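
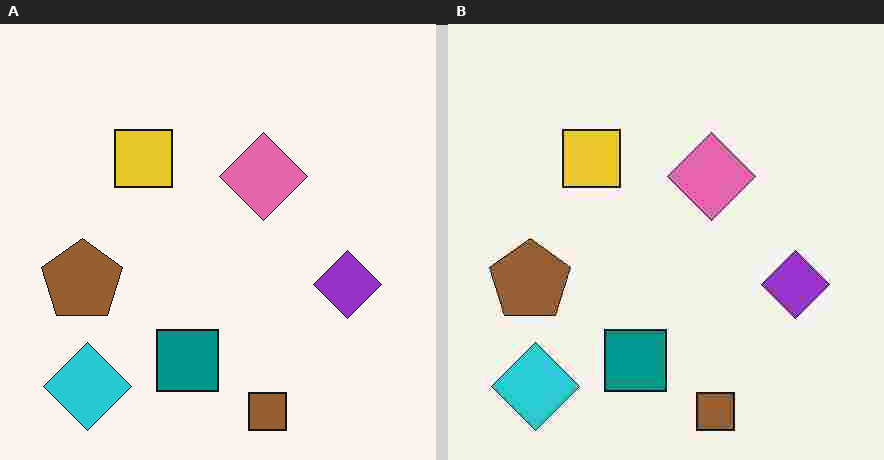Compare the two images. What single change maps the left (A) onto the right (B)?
Degraded with heavy JPEG compression.

Blocky 8×8 compression artifacts appear around shape edges and the flat background shows ringing — characteristic JPEG degradation.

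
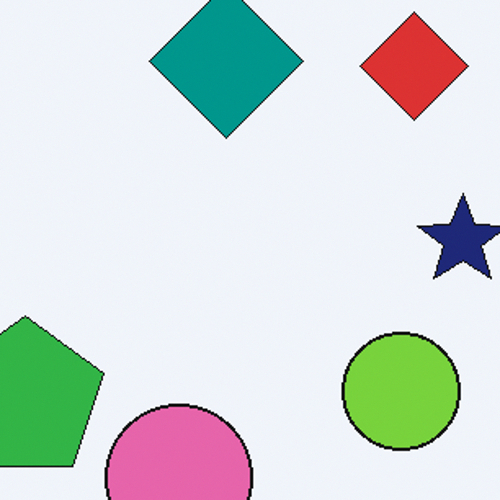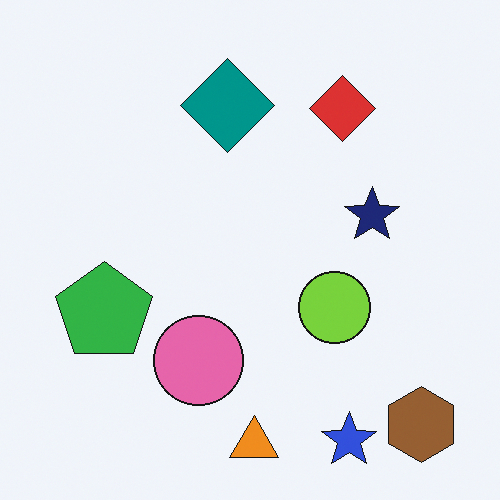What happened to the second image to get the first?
It was cropped to a noticeably smaller region and rescaled.

The visible shapes are larger and the field of view is narrower; shapes near the original edges may be partly or wholly outside the frame — a crop-and-rescale.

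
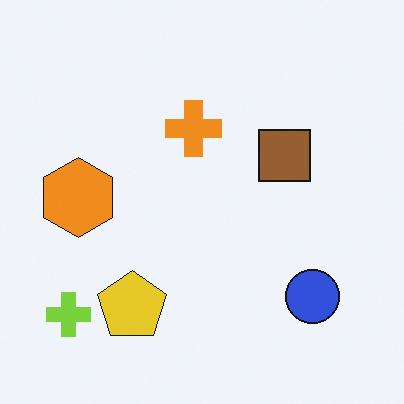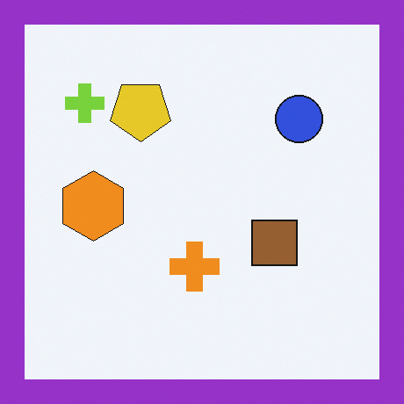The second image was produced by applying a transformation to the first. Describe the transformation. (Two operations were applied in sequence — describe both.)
It was flipped vertically (top ↔ bottom), then framed with a purple border.

The lime cross is in the bottom-left of the first image and the top-left of the second — shapes on opposite sides of the horizontal midline have swapped in a mirror flip. A solid purple frame runs around the edge of the second image, with the content slightly shrunk inside it.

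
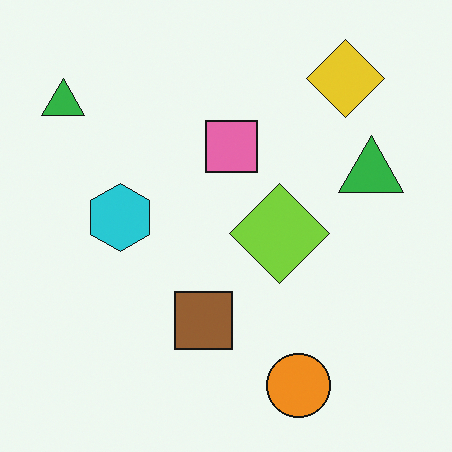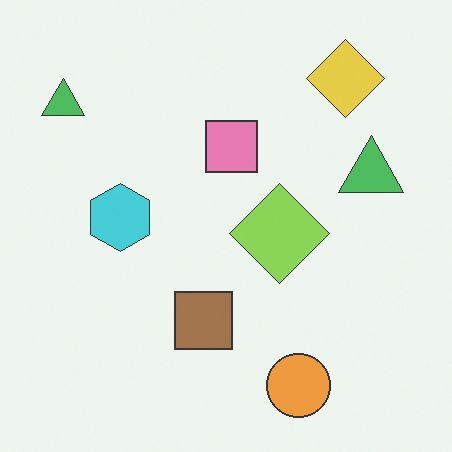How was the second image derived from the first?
The transformation is: given slightly reduced contrast.

Tones are pushed toward mid-grey across the whole image — a global contrast change.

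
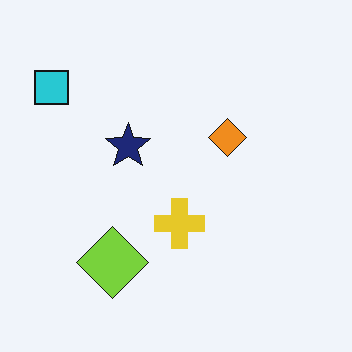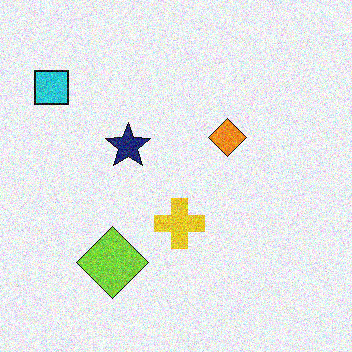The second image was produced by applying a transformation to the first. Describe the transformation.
The image was degraded with visible gaussian noise.

Random speckle covers the whole image, including the flat background.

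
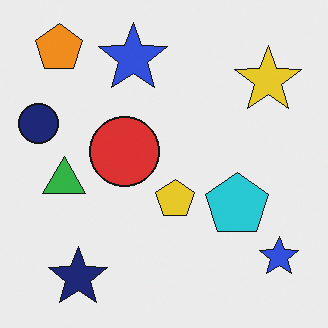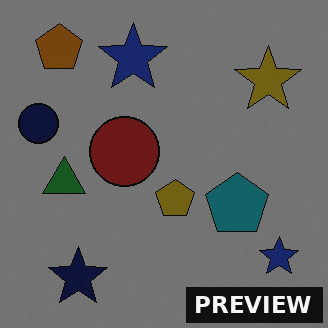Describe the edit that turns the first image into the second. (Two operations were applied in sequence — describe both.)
The image was darkened a lot, then watermarked with the text "PREVIEW" in the lower-right corner.

Every pixel — background and shapes alike — is uniformly darkened. A dark label reading "PREVIEW" appears in the lower-right corner.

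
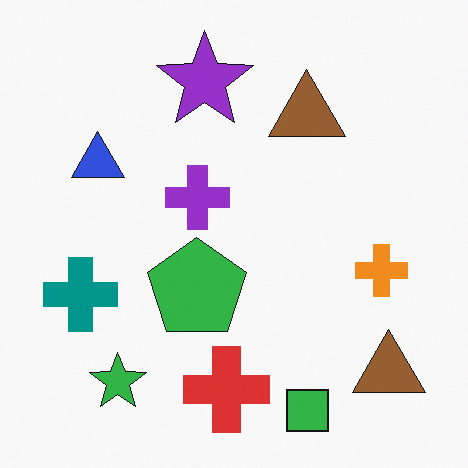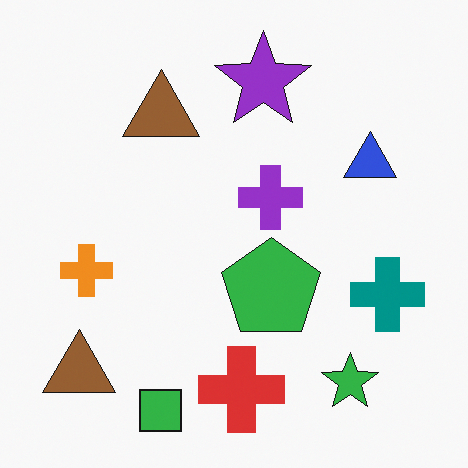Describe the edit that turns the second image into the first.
Flipped horizontally (left ↔ right).

The teal cross is in the right of the second image and the left of the first — shapes on opposite sides of the vertical midline have swapped in a mirror flip.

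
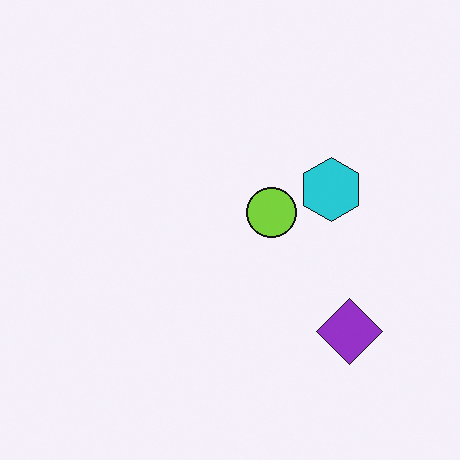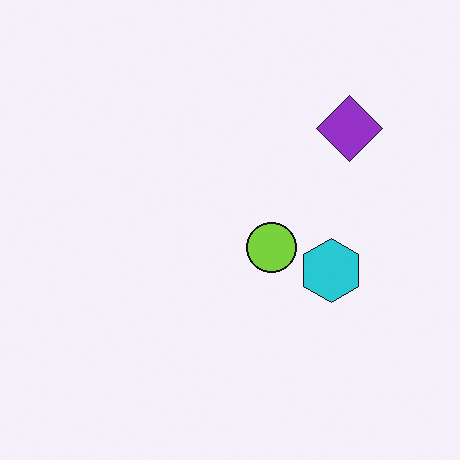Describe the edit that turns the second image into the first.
The transformation is: flipped vertically (top ↔ bottom).

The purple diamond is in the top-right of the second image and the bottom-right of the first — shapes on opposite sides of the horizontal midline have swapped in a mirror flip.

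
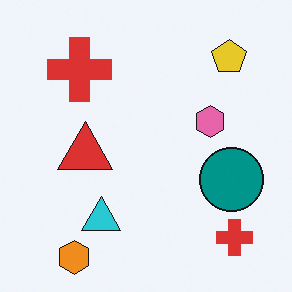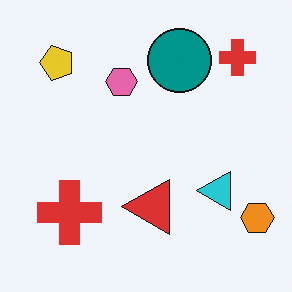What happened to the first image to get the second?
The transformation is: rotated 90° counter-clockwise.

The orange hexagon sits in the bottom-left of the first image and the bottom-right of the second — consistent with a whole-image 90° counter-clockwise rotation.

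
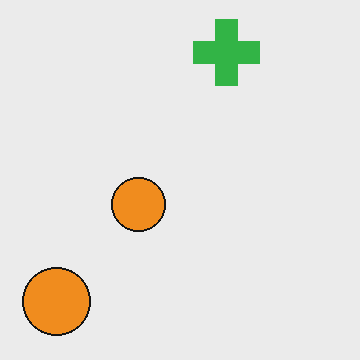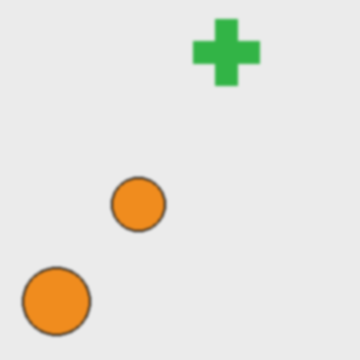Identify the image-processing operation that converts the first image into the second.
It was given a subtle gaussian blur.

Shape edges and outlines are uniformly softened across the whole image.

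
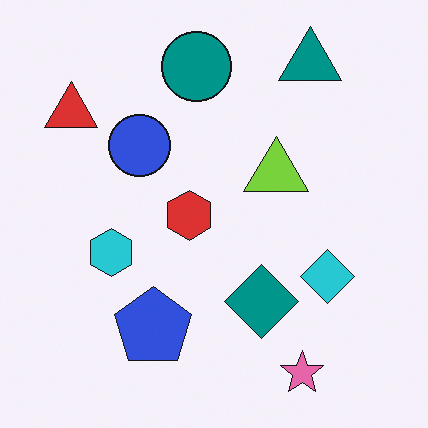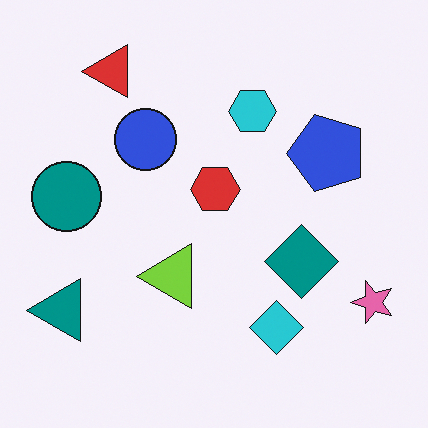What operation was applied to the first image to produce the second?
The transformation is: transposed (reflected across the top-left ↔ bottom-right diagonal).

Shapes have swapped their row and column positions — what was in the top-right is now in the bottom-left — a diagonal reflection.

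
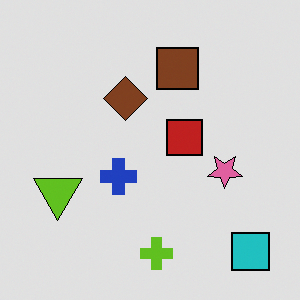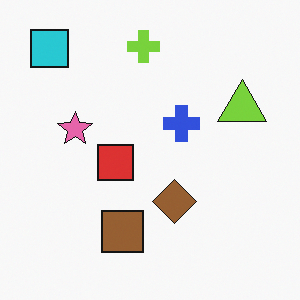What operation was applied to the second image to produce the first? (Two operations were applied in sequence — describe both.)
The image was moderately posterized, then rotated 180°.

Each flat color has snapped to a coarser quantized level — most visibly, the near-white background has dropped to a flat grey. The cyan square sits in the top-left of the second image and the bottom-right of the first — consistent with a whole-image 180° rotation.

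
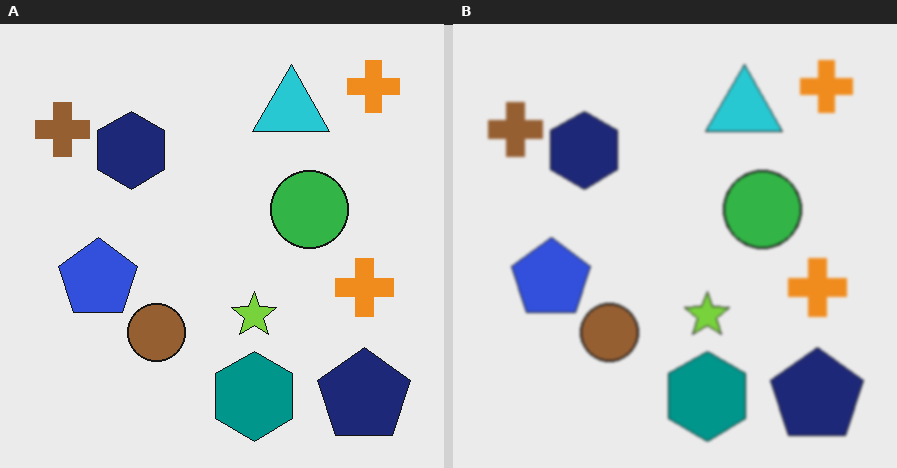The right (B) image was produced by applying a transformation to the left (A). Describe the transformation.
It was slightly softened.

Shape edges and outlines are uniformly softened across the whole image.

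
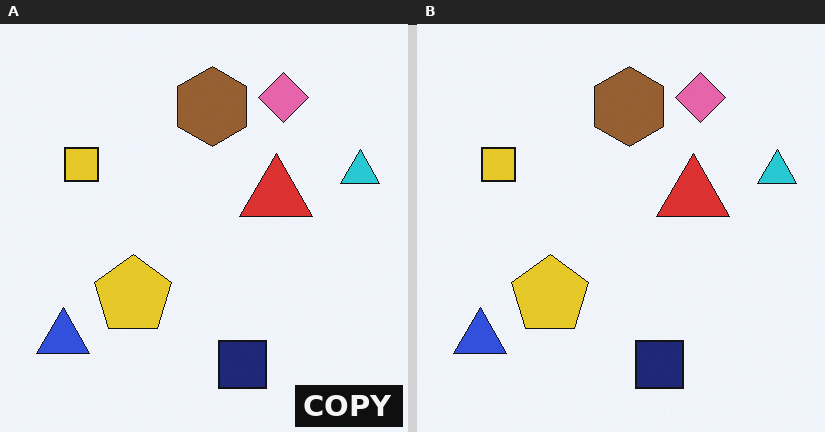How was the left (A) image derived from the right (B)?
This is the original image watermarked with the text "COPY" in the lower-right corner.

A dark label reading "COPY" appears in the lower-right corner.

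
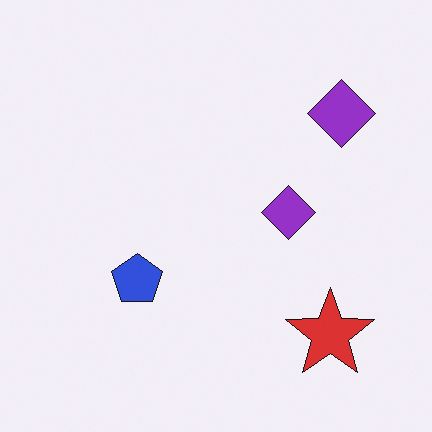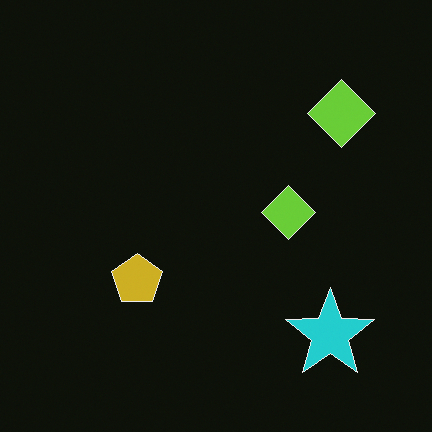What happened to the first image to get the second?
It was color-inverted (negative).

The light background has become dark and every shape's color is its complement — a photographic negative.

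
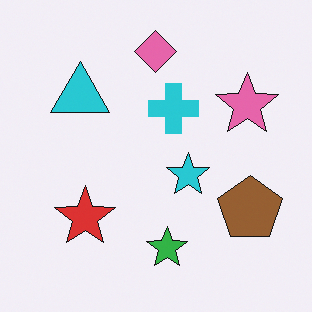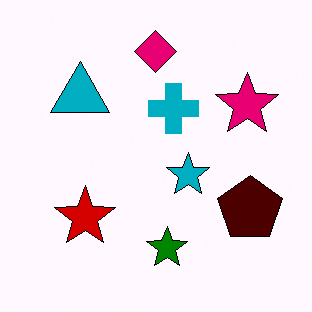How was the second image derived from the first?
It was given much higher contrast.

Tones are pushed away from mid-grey across the whole image — a global contrast change.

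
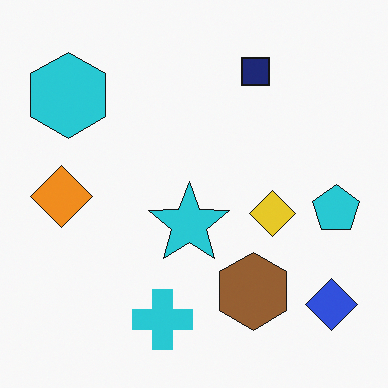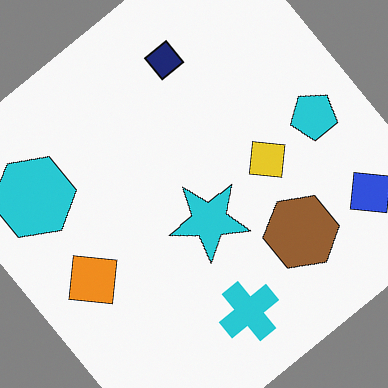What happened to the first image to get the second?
The transformation is: rotated counter-clockwise by a large amount — several tens of degrees.

Every shape is tilted by the same angle and the image corners show triangular fill wedges — a whole-image rotation by a non-right angle.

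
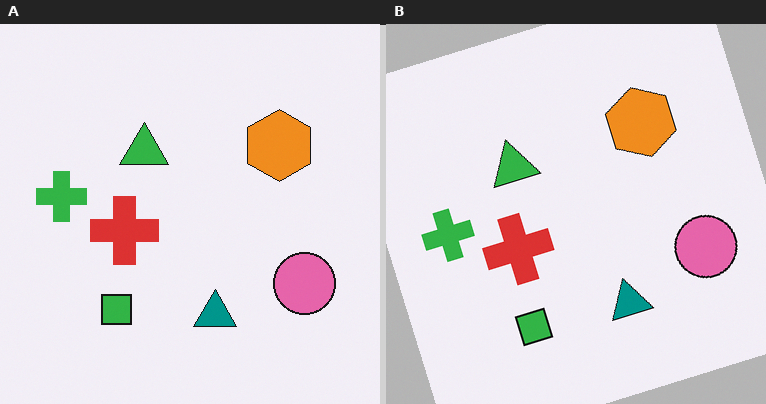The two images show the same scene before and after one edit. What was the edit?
This is the original image rotated counter-clockwise by a moderate amount.

Every shape is tilted by the same angle and the image corners show triangular fill wedges — a whole-image rotation by a non-right angle.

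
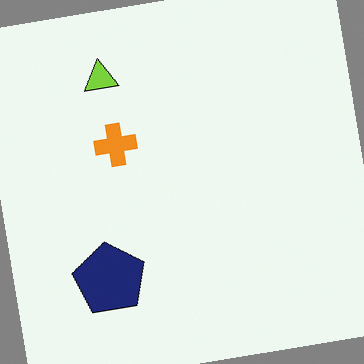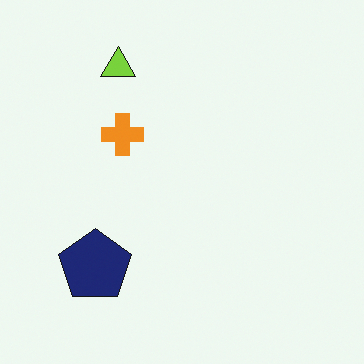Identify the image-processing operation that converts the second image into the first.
The transformation is: rotated counter-clockwise by a slight angle.

Every shape is tilted by the same angle and the image corners show triangular fill wedges — a whole-image rotation by a non-right angle.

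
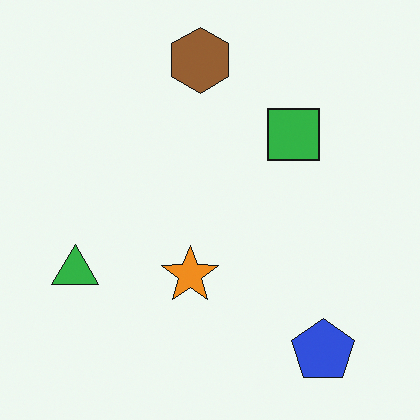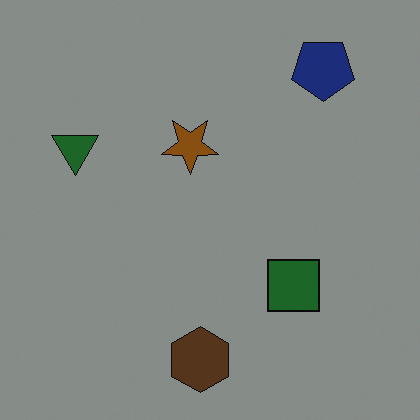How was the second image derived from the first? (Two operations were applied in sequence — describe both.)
Substantially darkened, then flipped vertically (top ↔ bottom).

Every pixel — background and shapes alike — is uniformly darkened. The brown hexagon is in the top of the first image and the bottom of the second — shapes on opposite sides of the horizontal midline have swapped in a mirror flip.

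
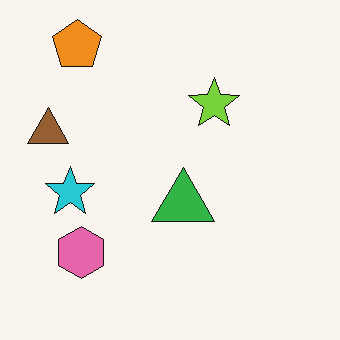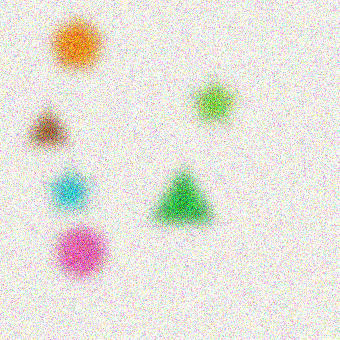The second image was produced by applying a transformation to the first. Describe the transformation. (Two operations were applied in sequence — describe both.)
The transformation is: heavily blurred, then degraded with strong gaussian noise.

Shape edges and outlines are uniformly softened across the whole image. Random speckle covers the whole image, including the flat background.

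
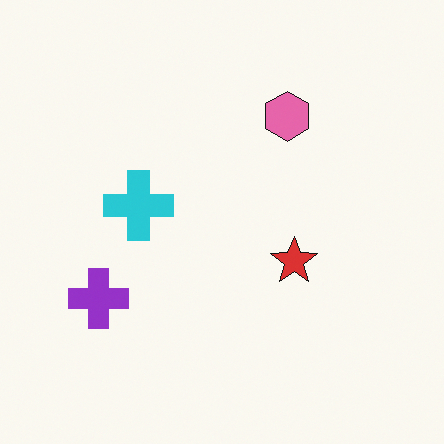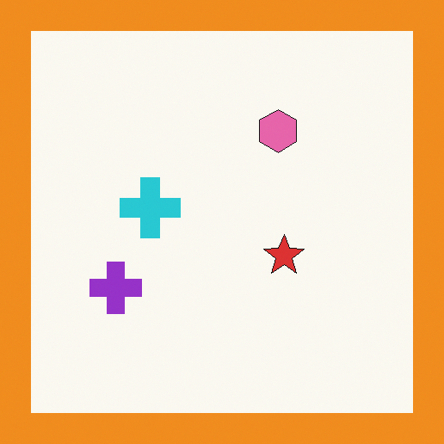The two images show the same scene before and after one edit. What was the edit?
Framed with a orange border.

A solid orange frame runs around the edge of the second image, with the content slightly shrunk inside it.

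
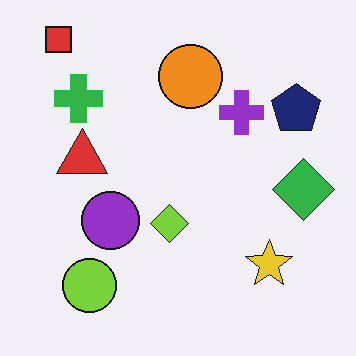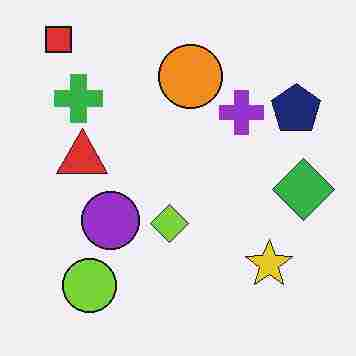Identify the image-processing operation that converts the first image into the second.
Heavily JPEG-compressed with obvious blocking artifacts.

Blocky 8×8 compression artifacts appear around shape edges and the flat background shows ringing — characteristic JPEG degradation.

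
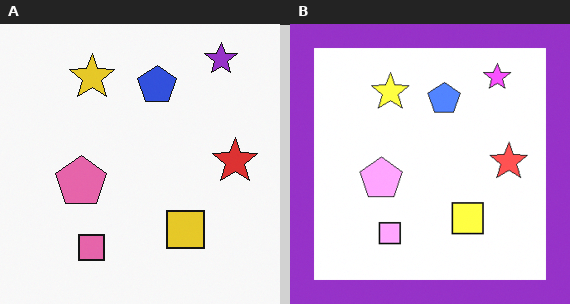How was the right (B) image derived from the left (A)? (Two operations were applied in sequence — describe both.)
The image was noticeably brightened, then framed with a purple border.

Every pixel — background and shapes alike — is uniformly brightened. A solid purple frame runs around the edge of the right (B) image, with the content slightly shrunk inside it.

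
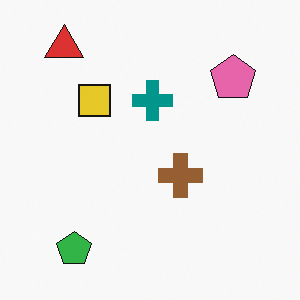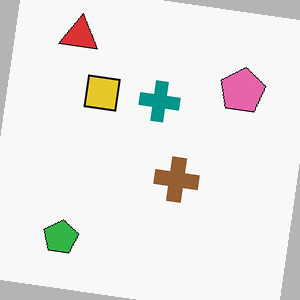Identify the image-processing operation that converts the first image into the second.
The image was rotated clockwise by a slight angle.

Every shape is tilted by the same angle and the image corners show triangular fill wedges — a whole-image rotation by a non-right angle.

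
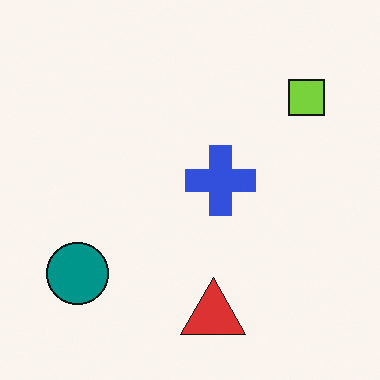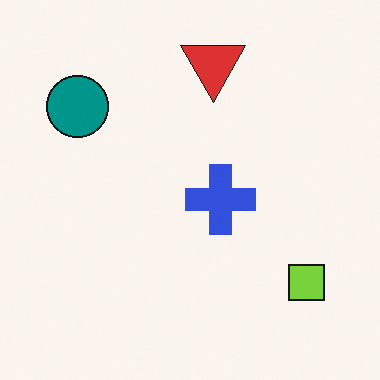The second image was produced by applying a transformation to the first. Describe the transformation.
This is the original image flipped vertically (top ↔ bottom).

The red triangle is in the bottom of the first image and the top of the second — shapes on opposite sides of the horizontal midline have swapped in a mirror flip.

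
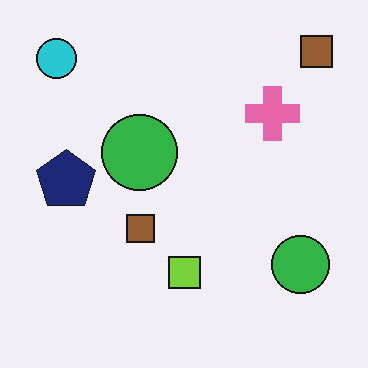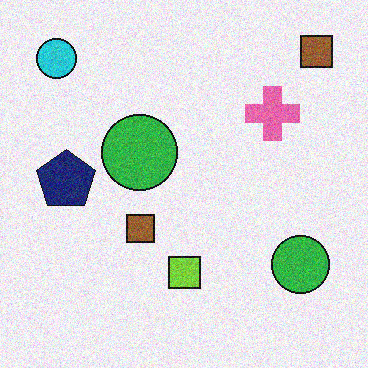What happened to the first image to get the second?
The transformation is: degraded with visible gaussian noise.

Random speckle covers the whole image, including the flat background.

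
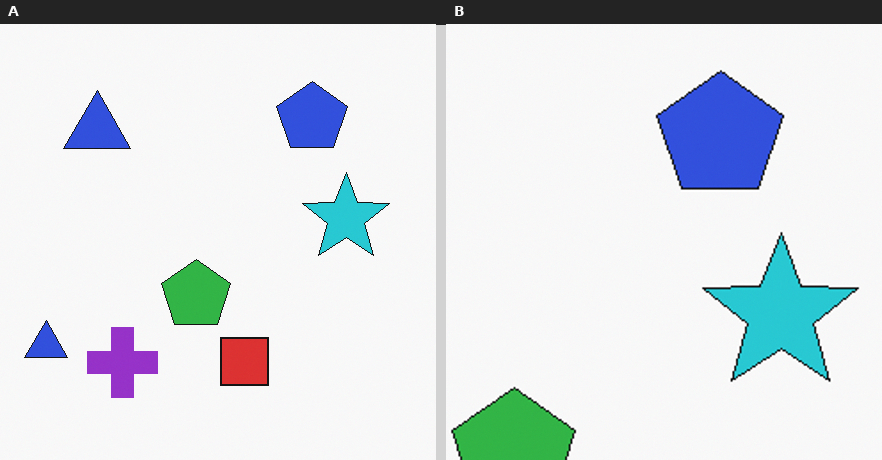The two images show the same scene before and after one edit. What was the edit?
This is the original image cropped tightly and scaled back up.

The visible shapes are larger and the field of view is narrower; shapes near the original edges may be partly or wholly outside the frame — a crop-and-rescale.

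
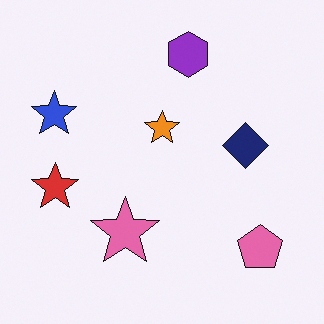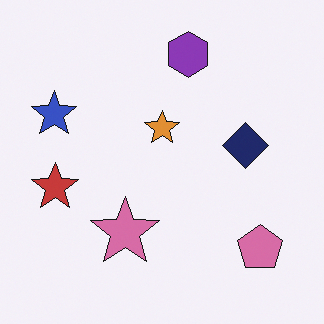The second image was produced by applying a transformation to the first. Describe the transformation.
Slightly desaturated.

All colors are more muted and greyish — a global saturation change.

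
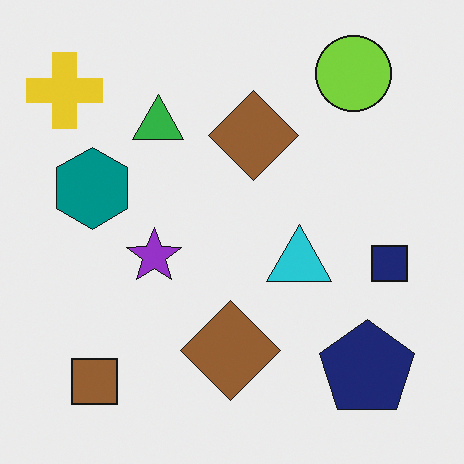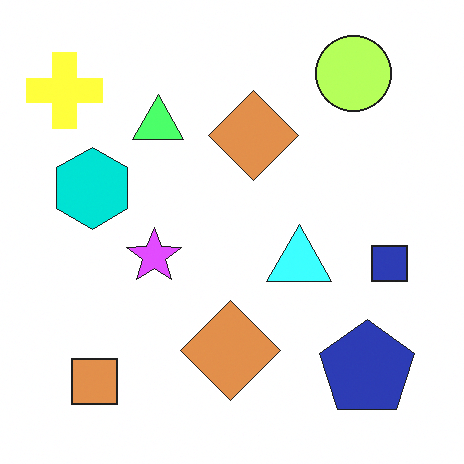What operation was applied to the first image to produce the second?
The image was substantially brightened.

Every pixel — background and shapes alike — is uniformly brightened.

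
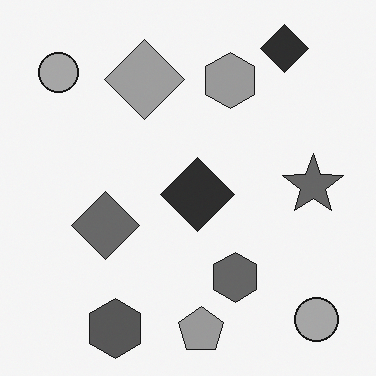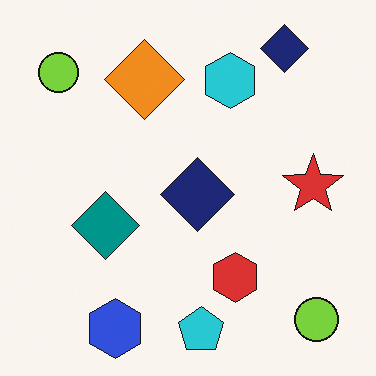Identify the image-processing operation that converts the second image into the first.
Converted to grayscale.

All color is removed — every shape is now a shade of grey.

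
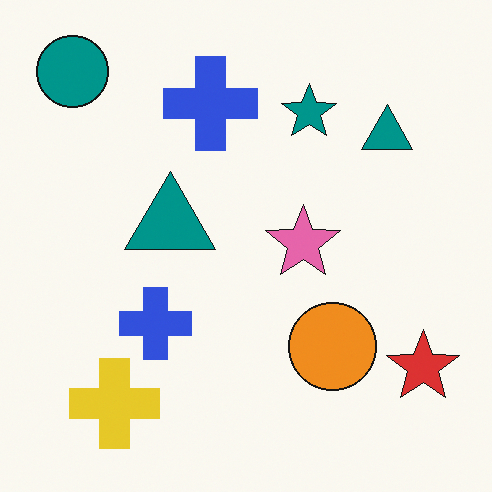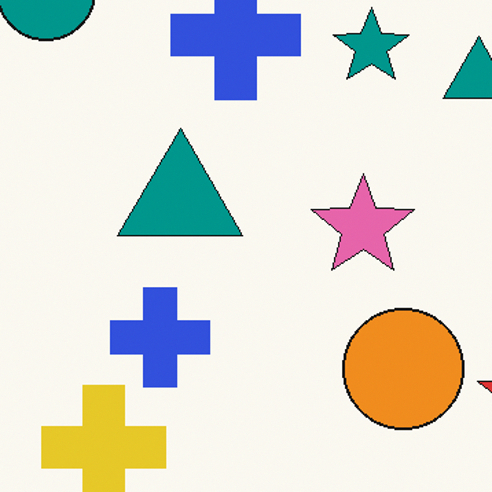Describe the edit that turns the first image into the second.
The second image is the first cropped slightly and scaled back up.

The visible shapes are larger and the field of view is narrower; shapes near the original edges may be partly or wholly outside the frame — a crop-and-rescale.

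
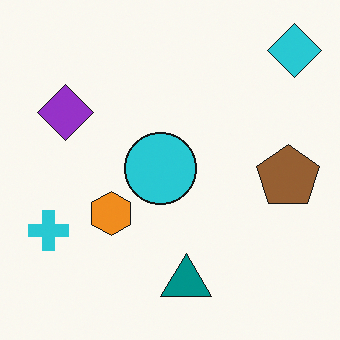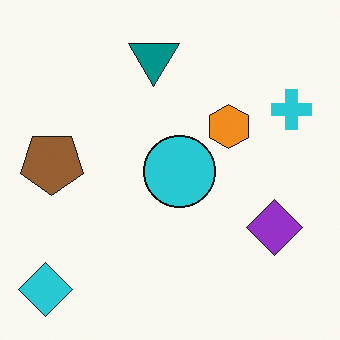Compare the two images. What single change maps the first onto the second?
It was rotated 180°.

The cyan diamond sits in the top-right of the first image and the bottom-left of the second — consistent with a whole-image 180° rotation.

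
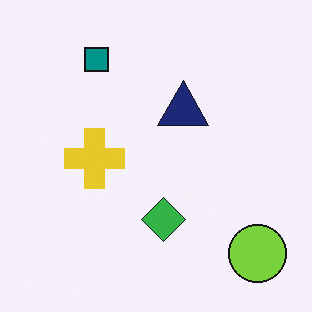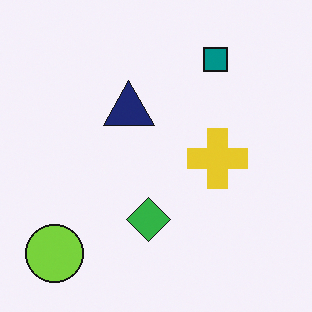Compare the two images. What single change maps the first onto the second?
Flipped horizontally (left ↔ right).

The lime circle is in the bottom-right of the first image and the bottom-left of the second — shapes on opposite sides of the vertical midline have swapped in a mirror flip.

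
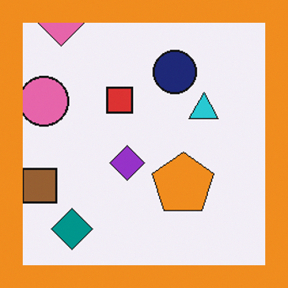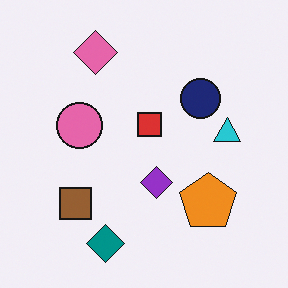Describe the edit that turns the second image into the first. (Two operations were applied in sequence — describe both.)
It was cropped to a modestly smaller region and rescaled, then framed with a orange border.

The visible shapes are larger and the field of view is narrower; shapes near the original edges may be partly or wholly outside the frame — a crop-and-rescale. A solid orange frame runs around the edge of the first image, with the content slightly shrunk inside it.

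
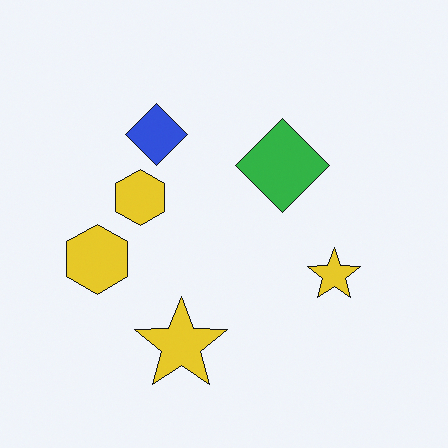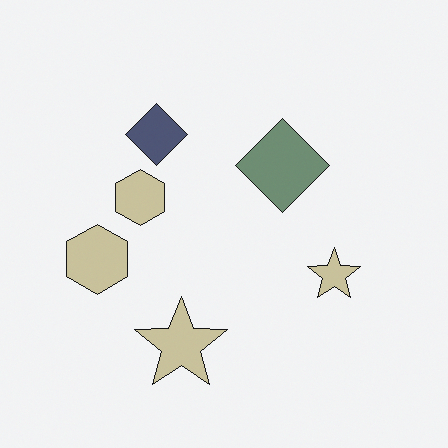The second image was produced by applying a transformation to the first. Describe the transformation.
Made much more muted (saturation change).

All colors are more muted and greyish — a global saturation change.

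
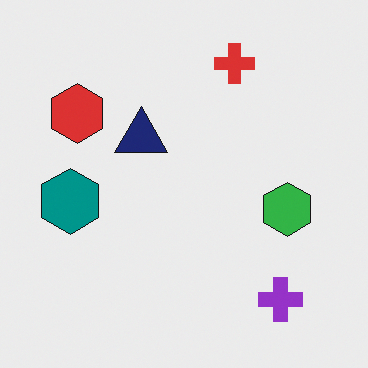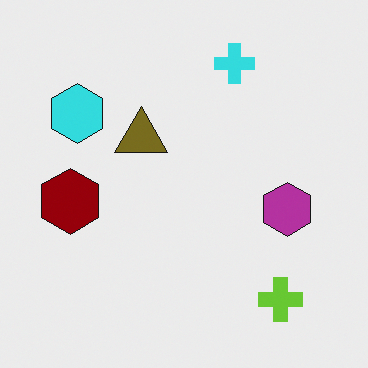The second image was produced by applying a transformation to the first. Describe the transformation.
The transformation is: hue-shifted through roughly half the color wheel.

Every shape's color has rotated by the same amount around the hue wheel — a uniform hue shift.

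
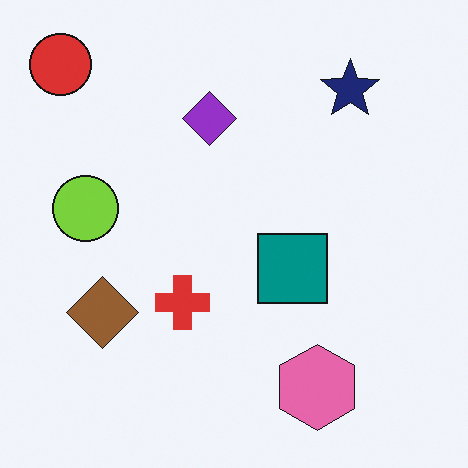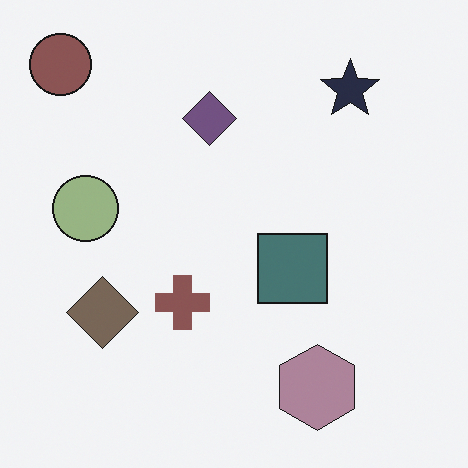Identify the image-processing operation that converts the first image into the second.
Heavily desaturated.

All colors are more muted and greyish — a global saturation change.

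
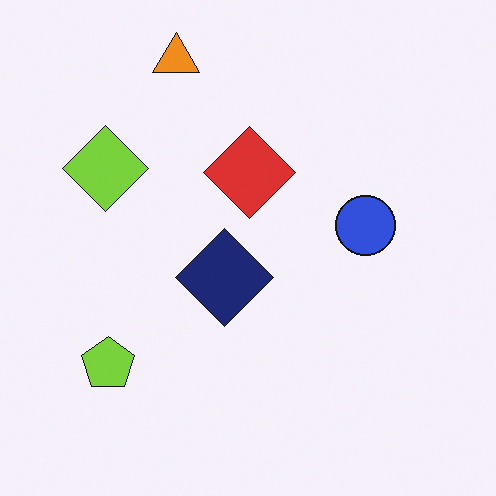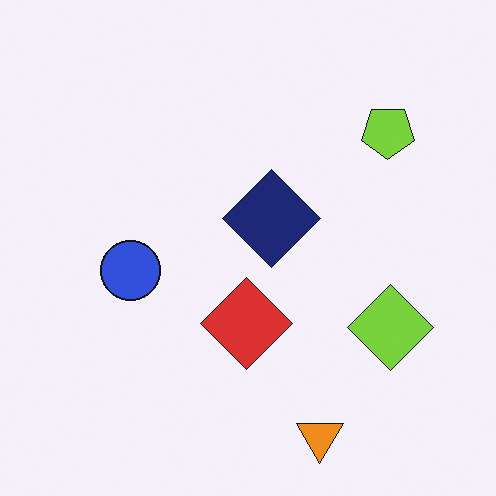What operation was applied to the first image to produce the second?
It was rotated 180°.

The orange triangle sits in the top of the first image and the bottom of the second — consistent with a whole-image 180° rotation.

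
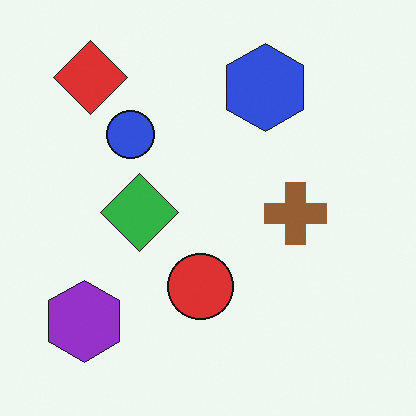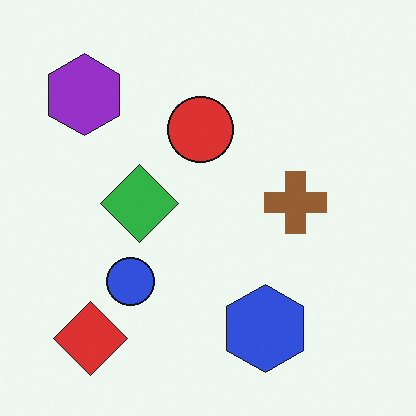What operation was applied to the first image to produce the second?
It was flipped vertically (top ↔ bottom).

The red diamond is in the top-left of the first image and the bottom-left of the second — shapes on opposite sides of the horizontal midline have swapped in a mirror flip.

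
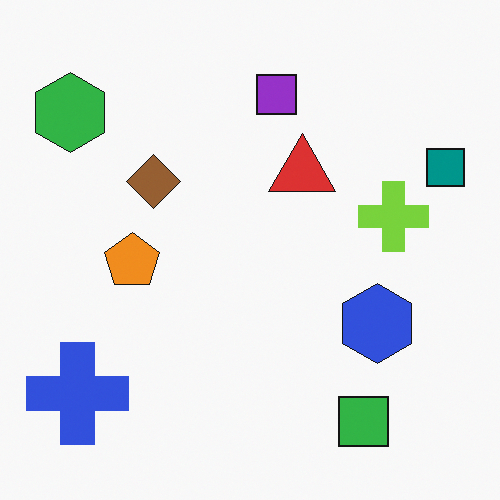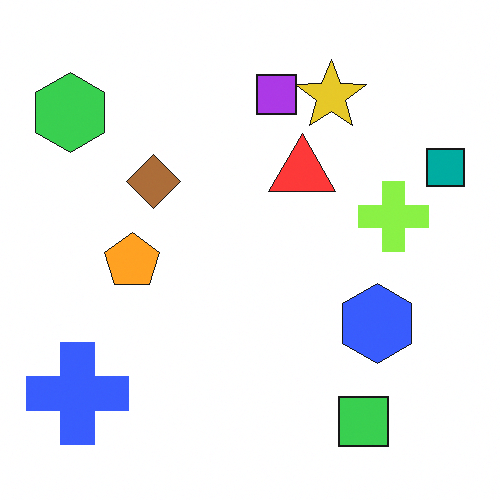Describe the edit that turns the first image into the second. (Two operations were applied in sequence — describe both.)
The image was slightly brightened, then overlaid with an additional yellow star.

Every pixel — background and shapes alike — is uniformly brightened. A yellow star appears in the second image that is absent from the first.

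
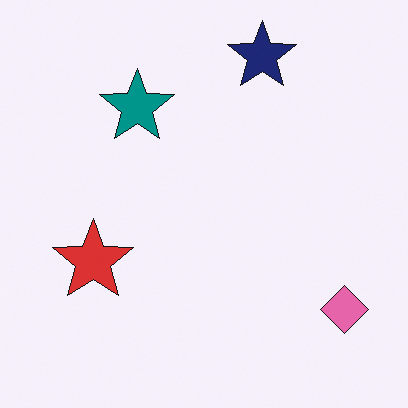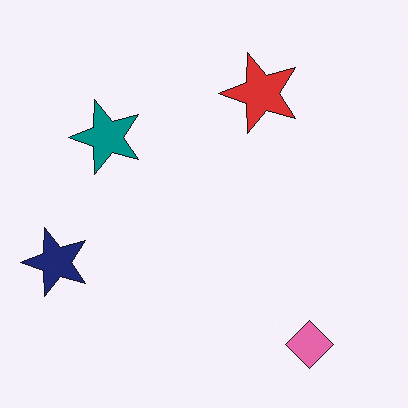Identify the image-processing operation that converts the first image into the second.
The transformation is: transposed (reflected across the top-left ↔ bottom-right diagonal).

Shapes have swapped their row and column positions — what was in the top-right is now in the bottom-left — a diagonal reflection.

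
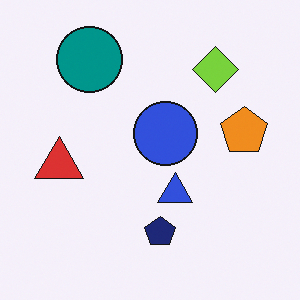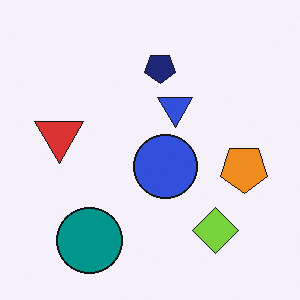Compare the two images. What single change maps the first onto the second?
The image was flipped vertically (top ↔ bottom).

The teal circle is in the top-left of the first image and the bottom-left of the second — shapes on opposite sides of the horizontal midline have swapped in a mirror flip.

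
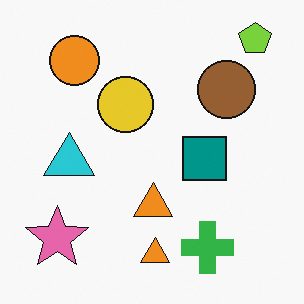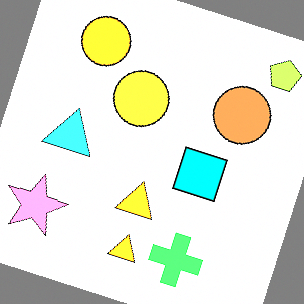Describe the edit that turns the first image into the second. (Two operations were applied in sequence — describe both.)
The image was rotated clockwise by a clearly visible amount, then substantially brightened.

Every shape is tilted by the same angle and the image corners show triangular fill wedges — a whole-image rotation by a non-right angle. Every pixel — background and shapes alike — is uniformly brightened.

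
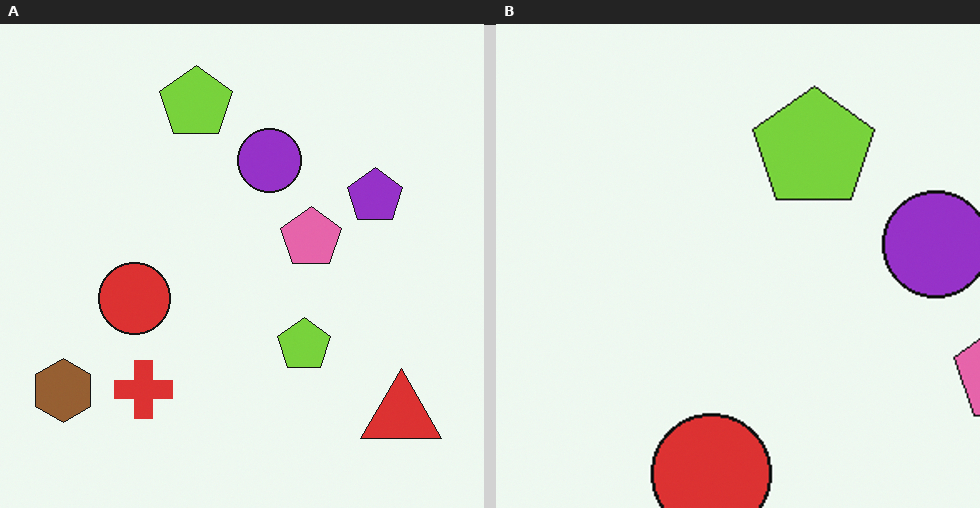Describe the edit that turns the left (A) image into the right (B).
This is the original image cropped tightly and scaled back up.

The visible shapes are larger and the field of view is narrower; shapes near the original edges may be partly or wholly outside the frame — a crop-and-rescale.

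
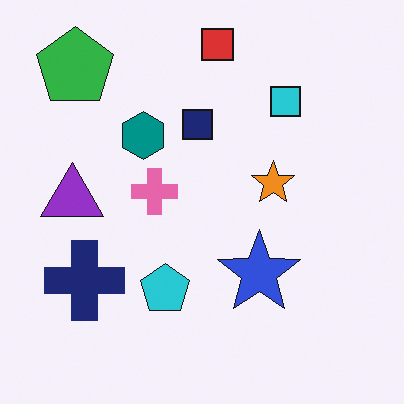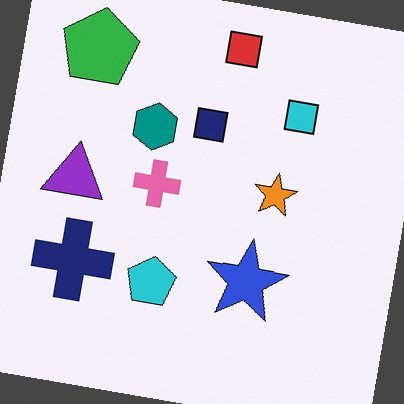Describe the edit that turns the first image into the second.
Rotated clockwise by a few degrees.

Every shape is tilted by the same angle and the image corners show triangular fill wedges — a whole-image rotation by a non-right angle.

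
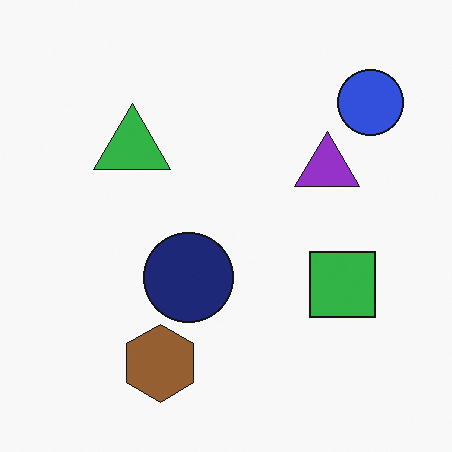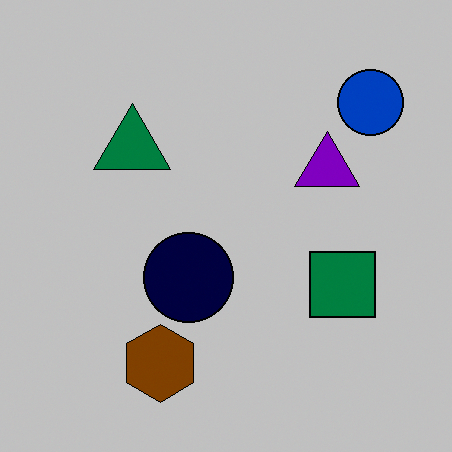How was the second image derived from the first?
This is the original image heavily posterized to just a handful of flat colors.

Each flat color has snapped to a coarser quantized level — most visibly, the near-white background has dropped to a flat grey.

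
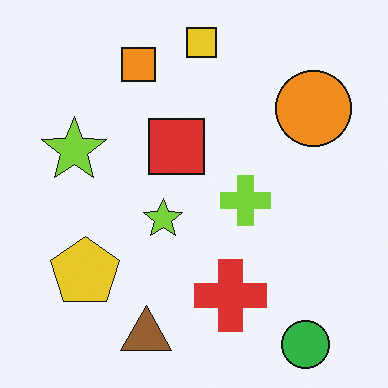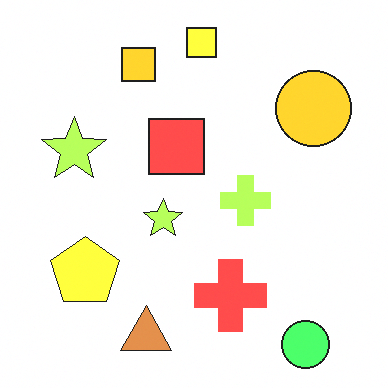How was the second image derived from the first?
The transformation is: noticeably brightened.

Every pixel — background and shapes alike — is uniformly brightened.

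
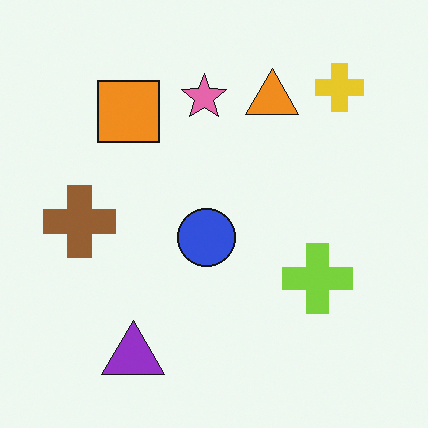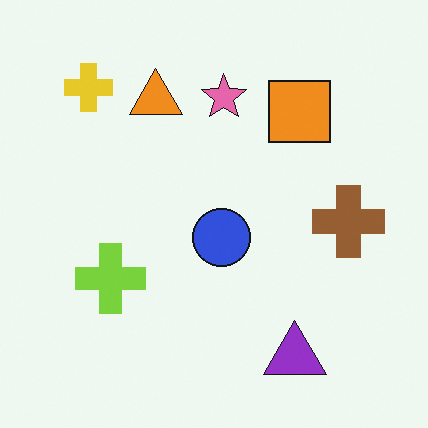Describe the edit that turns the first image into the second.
The image was flipped horizontally (left ↔ right).

The brown cross is in the left of the first image and the right of the second — shapes on opposite sides of the vertical midline have swapped in a mirror flip.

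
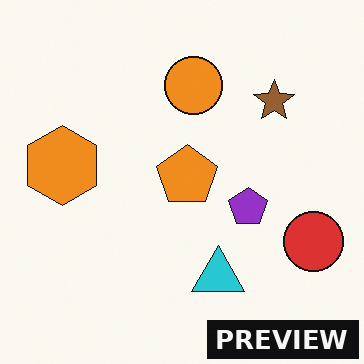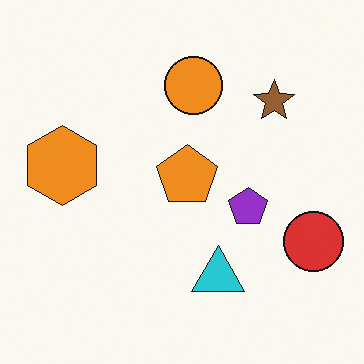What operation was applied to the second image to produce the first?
The image was watermarked with the text "PREVIEW" in the lower-right corner.

A dark label reading "PREVIEW" appears in the lower-right corner.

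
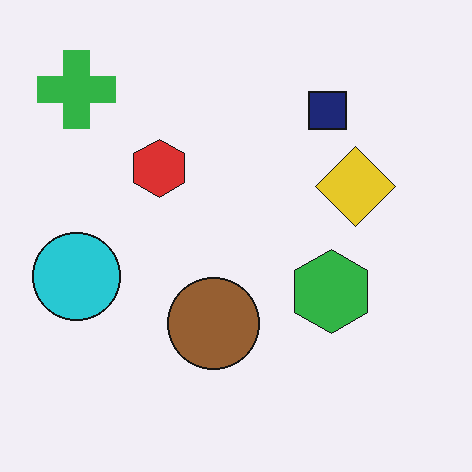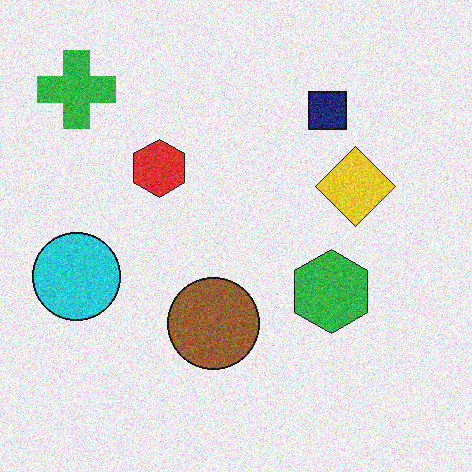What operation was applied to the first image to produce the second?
This is the original image degraded with visible gaussian noise.

Random speckle covers the whole image, including the flat background.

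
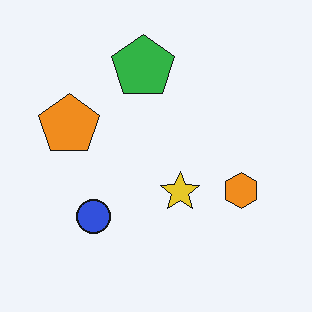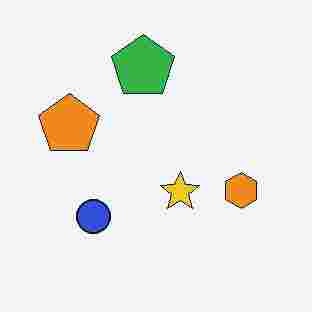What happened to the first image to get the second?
This is the original image heavily JPEG-compressed with obvious blocking artifacts.

Blocky 8×8 compression artifacts appear around shape edges and the flat background shows ringing — characteristic JPEG degradation.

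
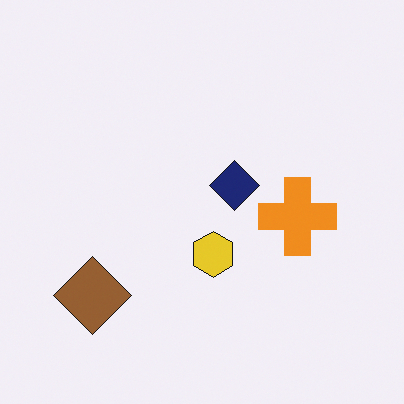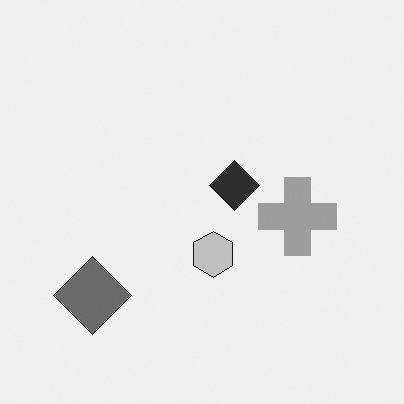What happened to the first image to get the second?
It was converted to grayscale.

All color is removed — every shape is now a shade of grey.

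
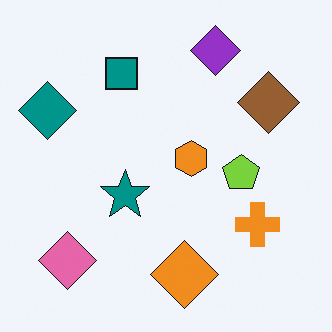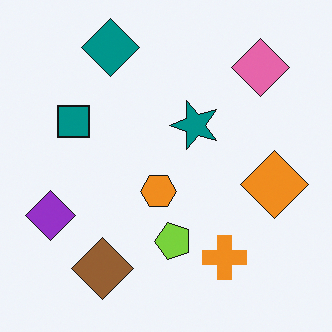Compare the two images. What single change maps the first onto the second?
Transposed (reflected across the top-left ↔ bottom-right diagonal).

Shapes have swapped their row and column positions — what was in the top-right is now in the bottom-left — a diagonal reflection.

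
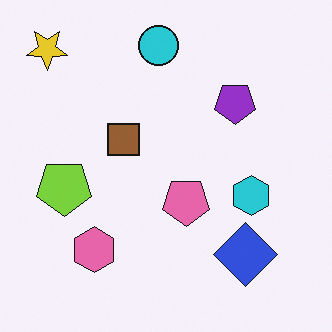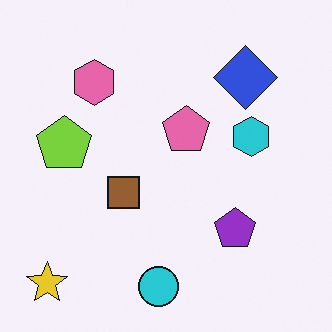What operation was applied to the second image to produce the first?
The first image is the second flipped vertically (top ↔ bottom).

The cyan circle is in the bottom of the second image and the top of the first — shapes on opposite sides of the horizontal midline have swapped in a mirror flip.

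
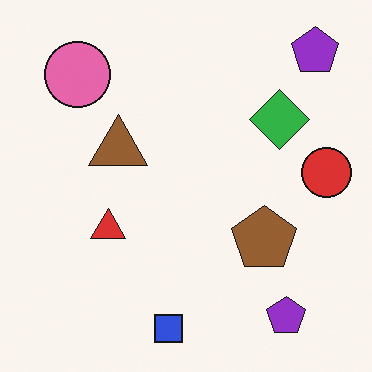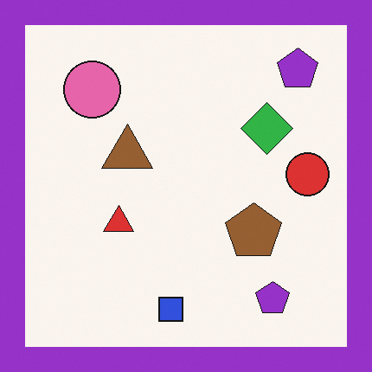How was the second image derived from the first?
The second image is the first framed with a purple border.

A solid purple frame runs around the edge of the second image, with the content slightly shrunk inside it.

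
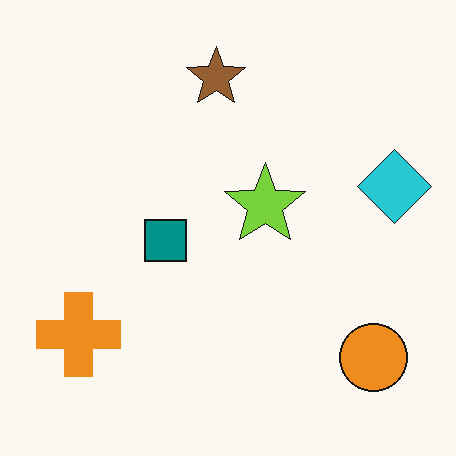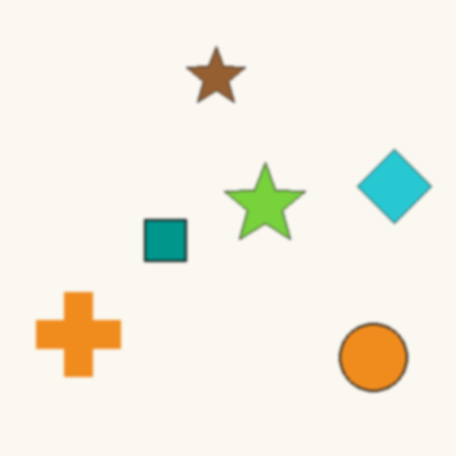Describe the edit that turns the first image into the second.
Lightly blurred.

Shape edges and outlines are uniformly softened across the whole image.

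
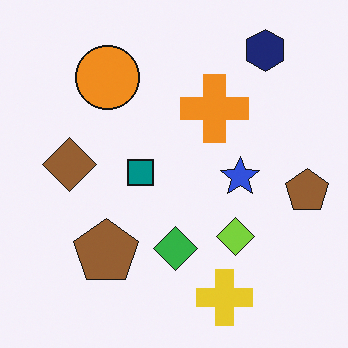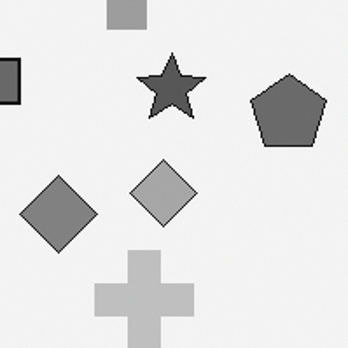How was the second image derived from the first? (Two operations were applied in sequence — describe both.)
Converted to grayscale, then cropped tightly and scaled back up.

All color is removed — every shape is now a shade of grey. The visible shapes are larger and the field of view is narrower; shapes near the original edges may be partly or wholly outside the frame — a crop-and-rescale.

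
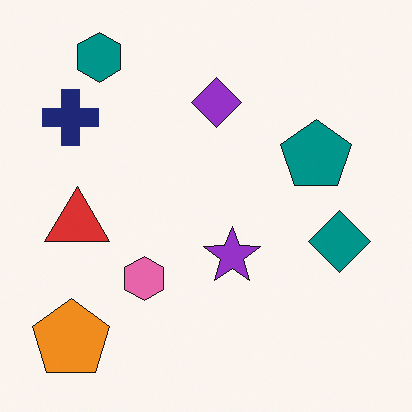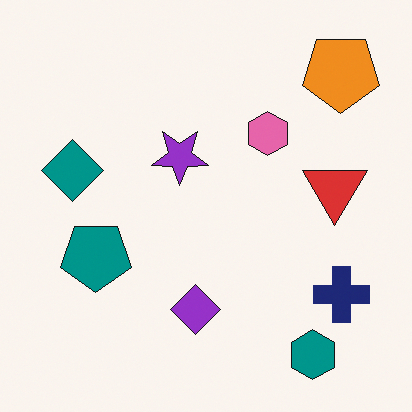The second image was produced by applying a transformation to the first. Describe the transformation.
The transformation is: rotated 180°.

The orange pentagon sits in the bottom-left of the first image and the top-right of the second — consistent with a whole-image 180° rotation.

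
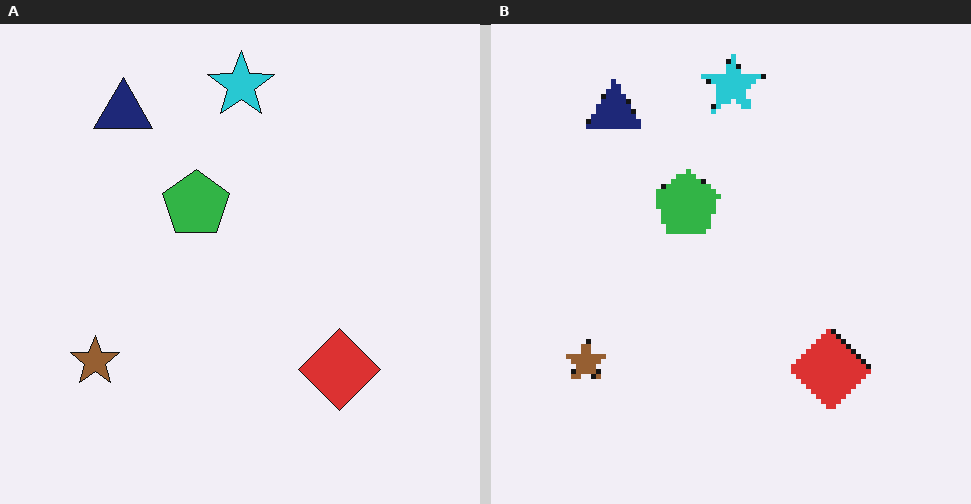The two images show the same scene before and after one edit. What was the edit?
It was lightly pixelated (a mild mosaic effect).

Shapes are reduced to large square blocks; fine edges and outlines are lost — a downscale-then-upscale (mosaic) effect.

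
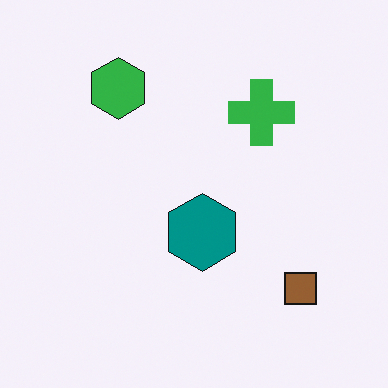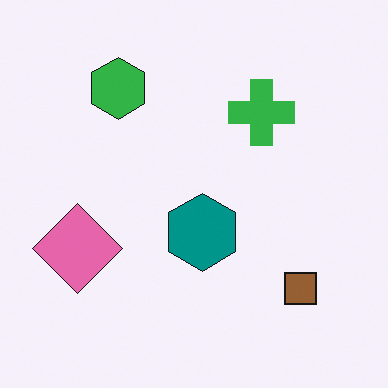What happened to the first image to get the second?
The image was overlaid with an additional pink diamond.

A pink diamond appears in the second image that is absent from the first.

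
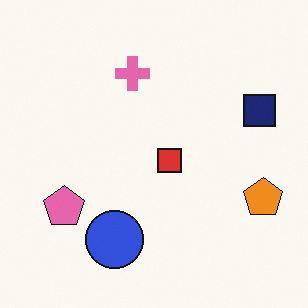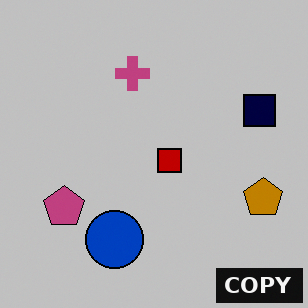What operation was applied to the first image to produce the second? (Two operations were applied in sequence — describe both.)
The second image is the first aggressively posterized, then watermarked with the text "COPY" in the lower-right corner.

Each flat color has snapped to a coarser quantized level — most visibly, the near-white background has dropped to a flat grey. A dark label reading "COPY" appears in the lower-right corner.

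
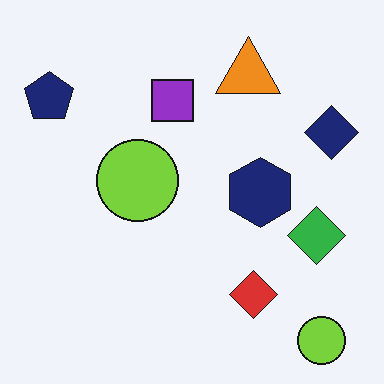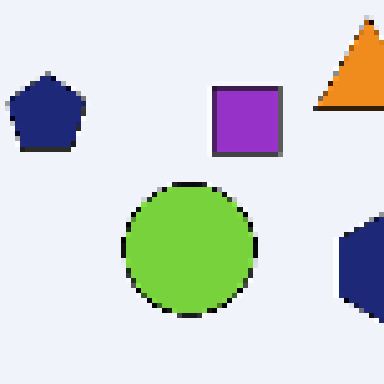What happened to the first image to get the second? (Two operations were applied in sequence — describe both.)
This is the original image cropped slightly and scaled back up, then mildly pixelated.

The visible shapes are larger and the field of view is narrower; shapes near the original edges may be partly or wholly outside the frame — a crop-and-rescale. Shapes are reduced to large square blocks; fine edges and outlines are lost — a downscale-then-upscale (mosaic) effect.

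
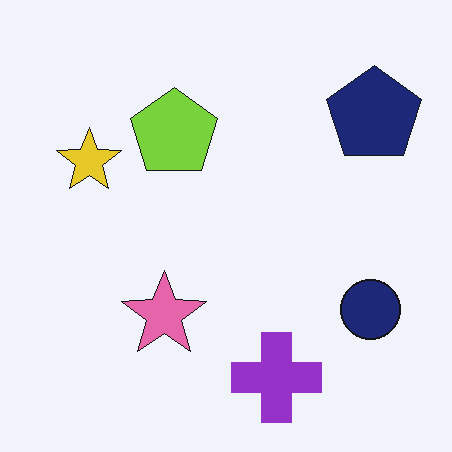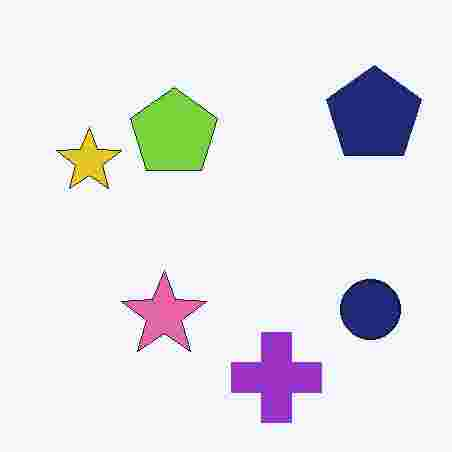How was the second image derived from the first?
The image was degraded with heavy JPEG compression.

Blocky 8×8 compression artifacts appear around shape edges and the flat background shows ringing — characteristic JPEG degradation.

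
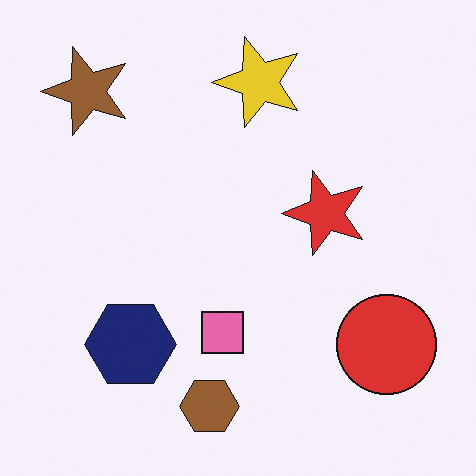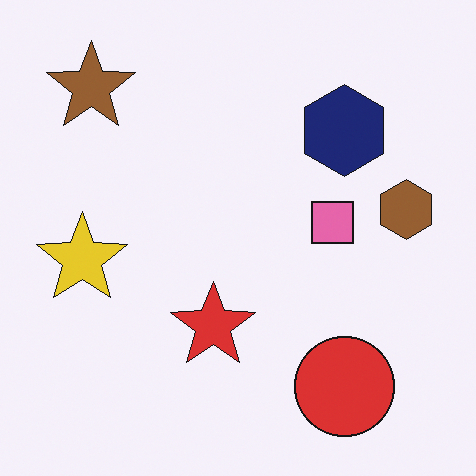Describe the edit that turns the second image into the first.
Transposed (reflected across the top-left ↔ bottom-right diagonal).

Shapes have swapped their row and column positions — what was in the top-right is now in the bottom-left — a diagonal reflection.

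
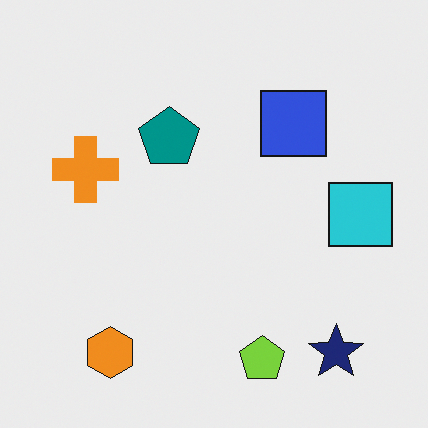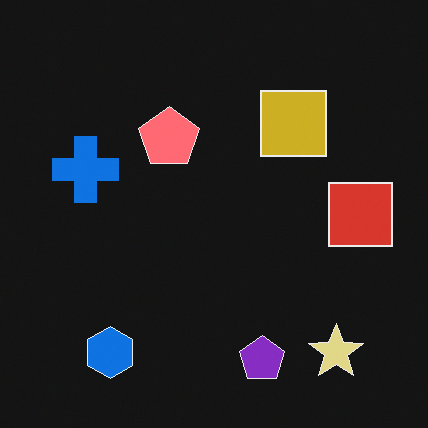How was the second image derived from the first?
It was color-inverted (negative).

The light background has become dark and every shape's color is its complement — a photographic negative.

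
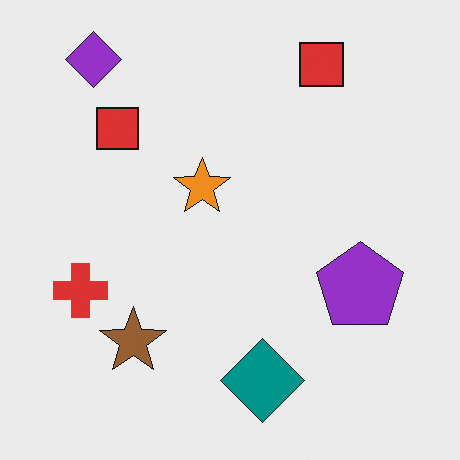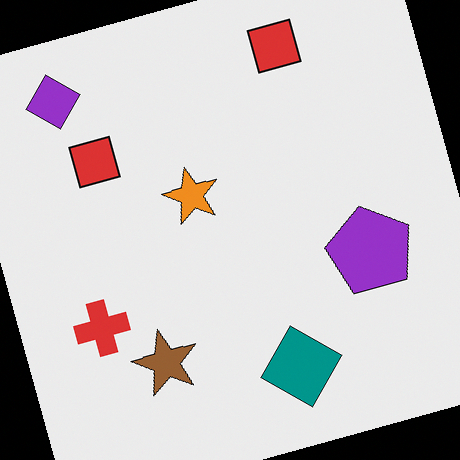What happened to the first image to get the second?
The image was rotated counter-clockwise by a moderate amount.

Every shape is tilted by the same angle and the image corners show triangular fill wedges — a whole-image rotation by a non-right angle.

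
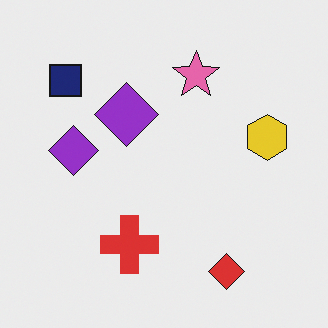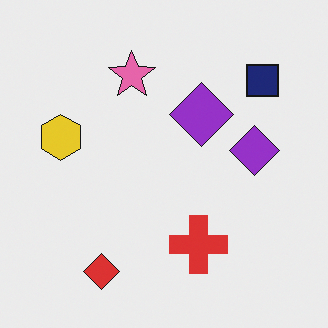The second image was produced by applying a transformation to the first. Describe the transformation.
The image was flipped horizontally (left ↔ right).

The yellow hexagon is in the right of the first image and the left of the second — shapes on opposite sides of the vertical midline have swapped in a mirror flip.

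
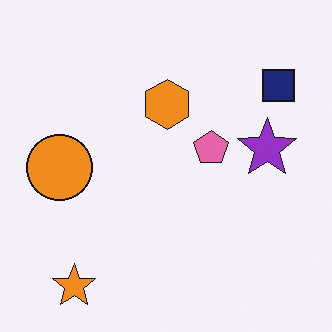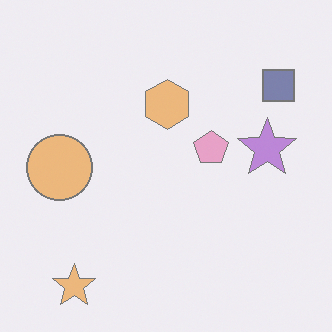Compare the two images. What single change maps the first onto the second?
It was washed out (contrast reduced).

Tones are pushed toward mid-grey across the whole image — a global contrast change.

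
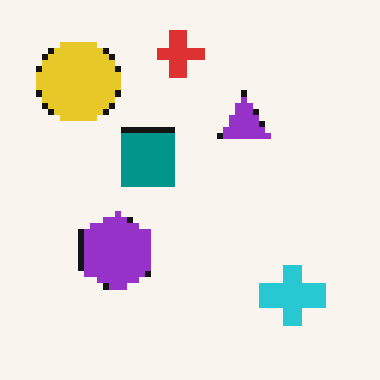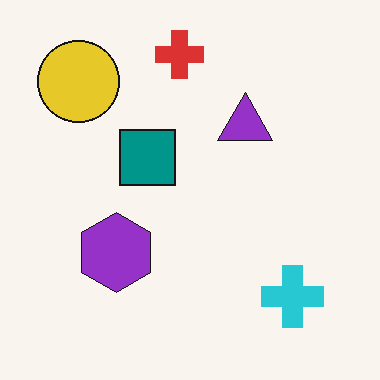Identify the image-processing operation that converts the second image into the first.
Pixelated into visible square blocks.

Shapes are reduced to large square blocks; fine edges and outlines are lost — a downscale-then-upscale (mosaic) effect.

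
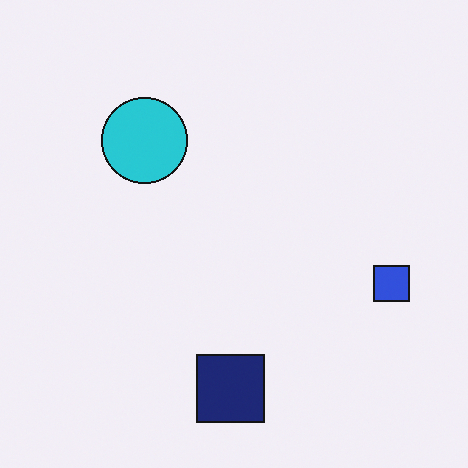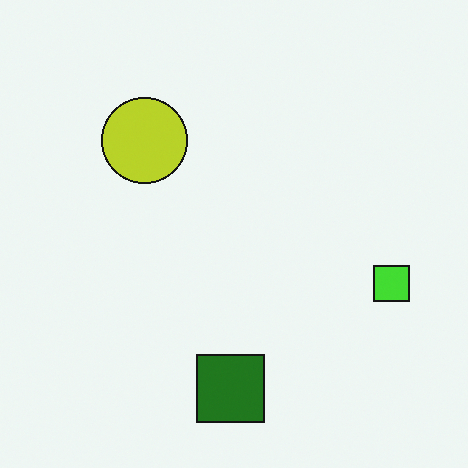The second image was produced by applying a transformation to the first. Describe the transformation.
Hue-shifted by a large amount.

Every shape's color has rotated by the same amount around the hue wheel — a uniform hue shift.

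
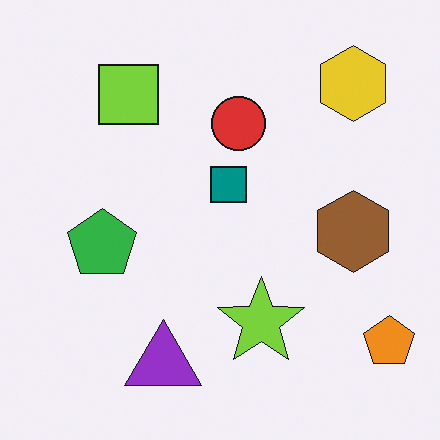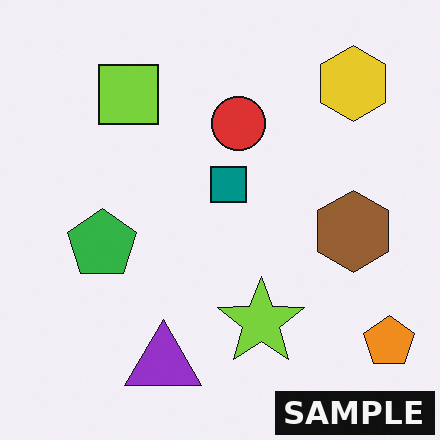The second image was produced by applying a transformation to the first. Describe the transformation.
The second image is the first watermarked with the text "SAMPLE" in the lower-right corner.

A dark label reading "SAMPLE" appears in the lower-right corner.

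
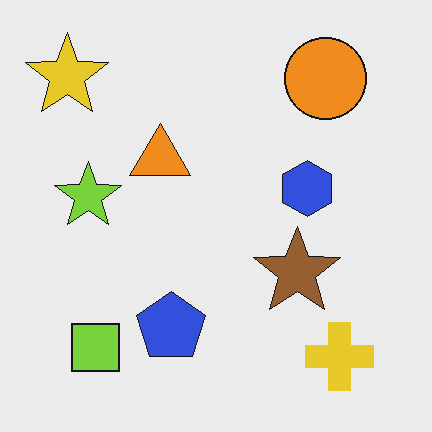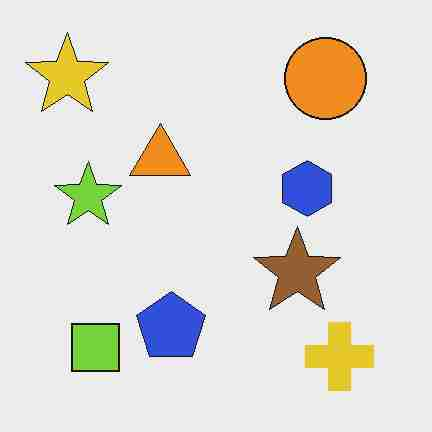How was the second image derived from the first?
Degraded with heavy JPEG compression.

Blocky 8×8 compression artifacts appear around shape edges and the flat background shows ringing — characteristic JPEG degradation.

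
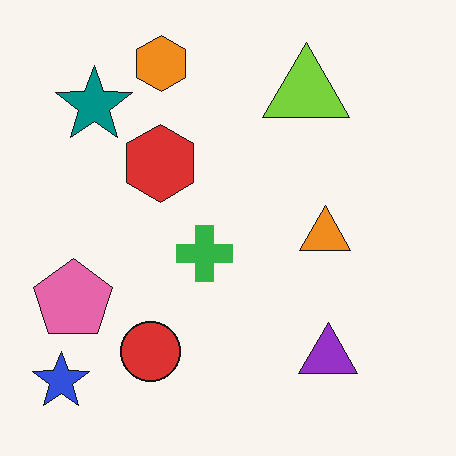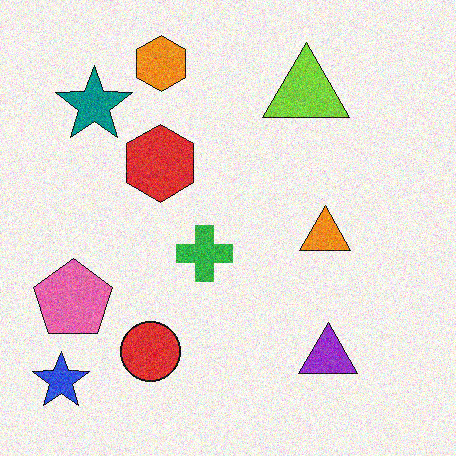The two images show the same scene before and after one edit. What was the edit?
It was degraded with visible gaussian noise.

Random speckle covers the whole image, including the flat background.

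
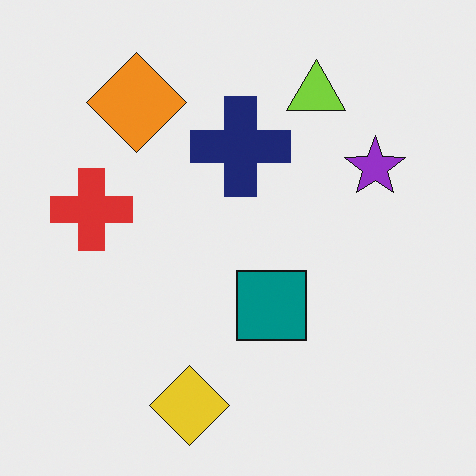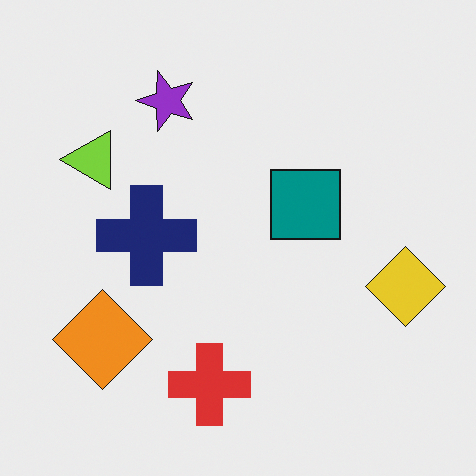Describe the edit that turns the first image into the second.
The second image is the first rotated 90° counter-clockwise.

The yellow diamond sits in the bottom of the first image and the right of the second — consistent with a whole-image 90° counter-clockwise rotation.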